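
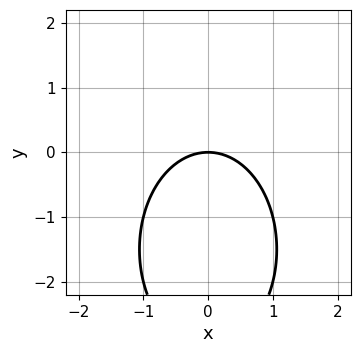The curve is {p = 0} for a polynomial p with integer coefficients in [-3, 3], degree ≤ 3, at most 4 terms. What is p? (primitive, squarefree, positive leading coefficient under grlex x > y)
1. Degree: no degree-1 curve has this shape, so deg p = 2.
2. Symmetries: the x ↦ −x reflection is a symmetry, so x appears only in even powers.
3. Checking where it meets the axes: one x-axis crossing is at x = 0; it crosses the y-axis at the gridline y = 0.
4. Together with the visible shape, these determine p as stated.

2*x^2 + y^2 + 3*y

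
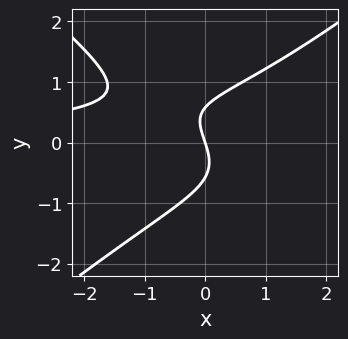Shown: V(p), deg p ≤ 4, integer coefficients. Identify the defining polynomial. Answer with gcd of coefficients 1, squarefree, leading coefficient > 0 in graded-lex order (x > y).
2*x^2*y - 3*y^3 - x*y + 3*x + y

1. deg p = 3. The shape is more complex than any degree-2 curve.
2. Observable constraints: it crosses the y-axis at the gridline y = 0; it crosses the x-axis at the gridline x = 0.
3. These observations pin down the coefficients.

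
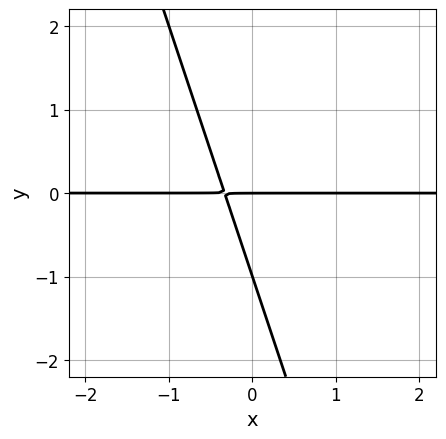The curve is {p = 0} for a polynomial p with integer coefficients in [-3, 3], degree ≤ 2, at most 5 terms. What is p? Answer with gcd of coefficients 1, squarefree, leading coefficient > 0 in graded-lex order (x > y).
The degree is 2 — no degree-1 curve has this shape.
Reading off the gridlines: every point of the x-axis in the box is on the curve; among the integer gridlines, it crosses the y-axis at y ∈ {-1, 0}.
Assembling these constraints gives the stated polynomial.

3*x*y + y^2 + y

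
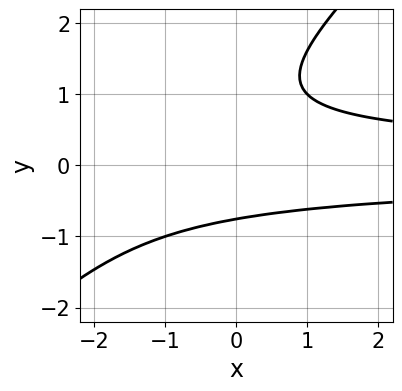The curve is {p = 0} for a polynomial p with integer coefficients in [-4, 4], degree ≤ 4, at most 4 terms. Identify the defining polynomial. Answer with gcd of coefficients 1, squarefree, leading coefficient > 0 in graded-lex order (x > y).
x*y^2 - y^3 + y^2 - 1

1. deg p = 3. No degree-2 curve has this shape.
2. Against the integer gridlines: it misses every integer gridline on the x-axis.
3. Fitting integer coefficients to these (and the overall shape) gives p.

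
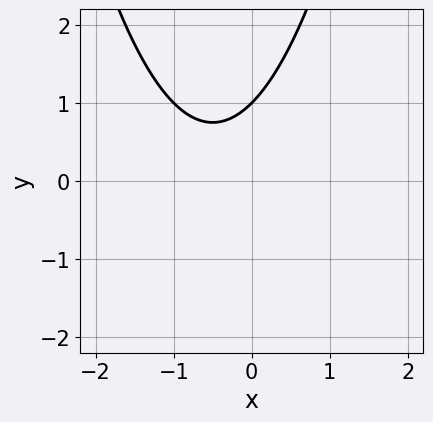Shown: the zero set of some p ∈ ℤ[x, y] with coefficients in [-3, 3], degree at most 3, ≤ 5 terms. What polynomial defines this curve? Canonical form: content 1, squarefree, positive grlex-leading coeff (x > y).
x^2 + x - y + 1

First, the degree is 2 — the shape is more complex than any degree-1 curve.
Then, observable constraints: it meets the y-axis at y = 1 (among the integer gridlines); no x-intercept at any integer in the box.
Finally, together with the visible shape, these determine p as stated.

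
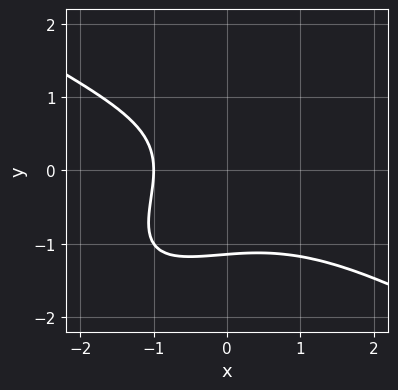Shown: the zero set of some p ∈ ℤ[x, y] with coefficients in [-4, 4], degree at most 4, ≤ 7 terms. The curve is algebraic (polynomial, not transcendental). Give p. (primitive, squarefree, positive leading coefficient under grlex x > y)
First, the degree is 3 — no degree-2 curve has this shape.
Then, against the integer gridlines: it meets the x-axis at x = -1 (among the integer gridlines).
Finally, assembling these constraints gives the stated polynomial.

x^3 - 2*x*y^2 + 2*y^3 + 2*x + 3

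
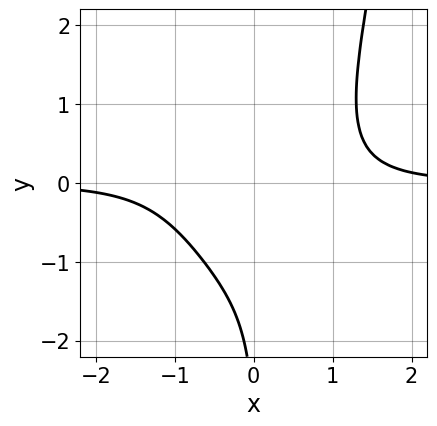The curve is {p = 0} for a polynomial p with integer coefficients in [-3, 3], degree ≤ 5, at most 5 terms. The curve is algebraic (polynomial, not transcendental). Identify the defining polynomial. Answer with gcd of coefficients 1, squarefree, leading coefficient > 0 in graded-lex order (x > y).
First, the degree is 4 — no degree-3 curve has this shape.
Next, against the integer gridlines: the curve avoids every integer y-axis point in the box; the curve avoids every integer x-axis point in the box.
Finally, together with the visible shape, these determine p as stated.

3*x^3*y - 2*x*y^2 - y - 3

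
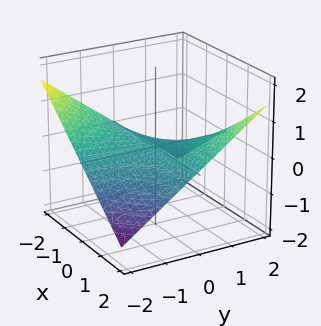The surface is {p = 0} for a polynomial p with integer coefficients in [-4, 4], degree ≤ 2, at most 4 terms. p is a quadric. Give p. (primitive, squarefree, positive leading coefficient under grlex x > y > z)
x*y - 3*z

First, degree: a hyperbolic paraboloid; a quadric, so deg p = 2.
Then, against the integer gridlines: every point of the y-axis in the box is on the surface; one z-axis crossing is at z = 0.
Finally, matching integer coefficients to the picture gives p. Check: (-2, 0, 0) on the x-axis lies on the surface, and p(-2, 0, 0) = 0. ✓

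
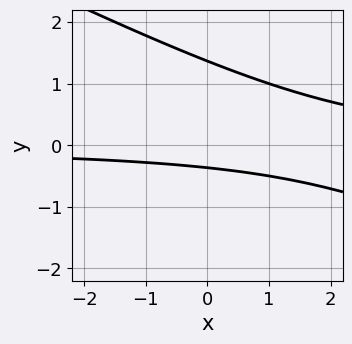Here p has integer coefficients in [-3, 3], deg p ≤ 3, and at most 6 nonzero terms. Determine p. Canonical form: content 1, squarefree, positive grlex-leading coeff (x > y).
First, deg p = 2. The shape is more complex than any degree-1 curve.
Next, against the integer gridlines: it misses every integer gridline on the x-axis.
Finally, these observations pin down the coefficients.

x*y + 2*y^2 - 2*y - 1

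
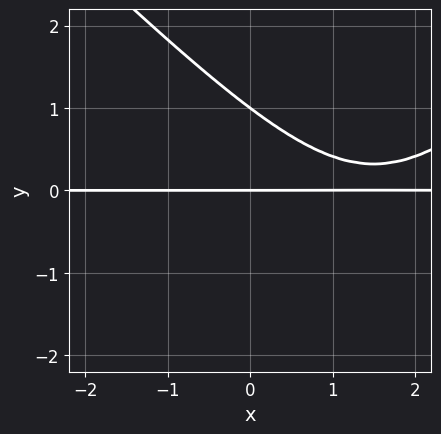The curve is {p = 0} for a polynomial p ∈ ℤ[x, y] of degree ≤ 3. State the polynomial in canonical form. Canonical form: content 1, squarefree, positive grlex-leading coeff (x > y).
1. Degree: the shape is more complex than any degree-2 curve, so deg p = 3.
2. Observable constraints: among the integer gridlines, it crosses the y-axis at y ∈ {0, 1}; every point of the x-axis in the box is on the curve.
3. Fitting integer coefficients to these (and the overall shape) gives p.

x^2*y - y^3 - 3*x*y - 2*y^2 + 3*y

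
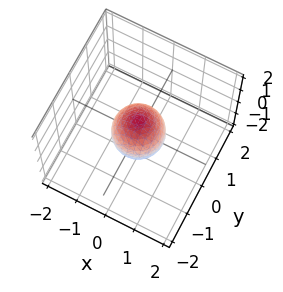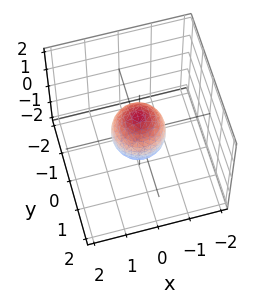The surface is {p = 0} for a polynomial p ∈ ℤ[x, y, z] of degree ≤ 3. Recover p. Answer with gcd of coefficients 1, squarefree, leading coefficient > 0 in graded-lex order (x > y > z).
(a) The degree is 2 — a closed, bounded, convex surface; a quadric.
(b) Symmetries: it's symmetric under z → −z, forcing even powers of z; the surface is invariant under rotation about z: p = q(x² + y², z).
(c) Against the integer gridlines: a circular section at z = 0 has radius between 0 and 1; among the integer gridlines, it crosses the z-axis at z ∈ {-1, 1}.
(d) These observations pin down the coefficients.

3*x^2 + 3*y^2 + 2*z^2 - 2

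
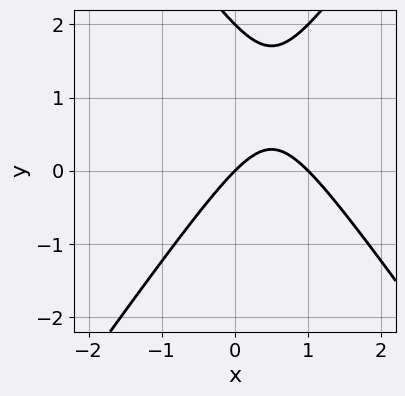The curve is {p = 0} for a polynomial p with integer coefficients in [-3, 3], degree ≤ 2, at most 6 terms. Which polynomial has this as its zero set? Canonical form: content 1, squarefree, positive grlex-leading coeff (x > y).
1. Degree: no degree-1 curve has this shape, so deg p = 2.
2. Against the integer gridlines: the y-axis gridline crossings are at y ∈ {0, 2}; among the integer gridlines, it crosses the x-axis at x ∈ {0, 1}.
3. Solving for integer coefficients yields p as stated.

2*x^2 - y^2 - 2*x + 2*y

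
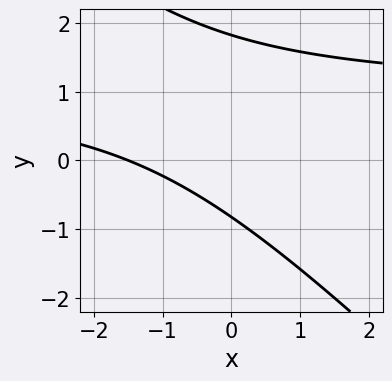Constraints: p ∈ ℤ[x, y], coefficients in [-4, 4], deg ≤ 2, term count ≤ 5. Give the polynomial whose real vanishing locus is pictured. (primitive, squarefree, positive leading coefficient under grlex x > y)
deg p = 2. No degree-1 curve has this shape.
Matching integer coefficients to the picture gives p.

2*x*y + 2*y^2 - 2*x - 2*y - 3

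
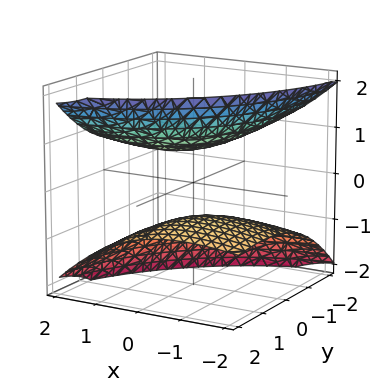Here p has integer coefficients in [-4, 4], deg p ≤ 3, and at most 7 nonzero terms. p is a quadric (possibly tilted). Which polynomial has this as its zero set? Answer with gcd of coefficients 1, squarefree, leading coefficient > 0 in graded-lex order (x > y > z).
x^2 - 3*x*z + y^2 + 3*y*z - 3*z^2 + 2

There are 2 components.
deg p = 2.
Against the integer gridlines: it misses every integer gridline on the x-axis; no y-intercept at any integer in the box.
Together with the visible shape, these determine p as stated.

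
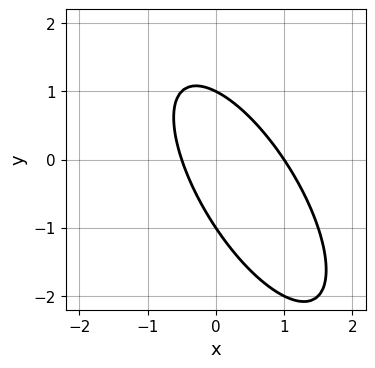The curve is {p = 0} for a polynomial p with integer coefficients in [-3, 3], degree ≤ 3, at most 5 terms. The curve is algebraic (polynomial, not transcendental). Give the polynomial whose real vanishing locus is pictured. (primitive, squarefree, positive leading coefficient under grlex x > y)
2*x^2 + 2*x*y + y^2 - x - 1

(a) deg p = 2. The shape is more complex than any degree-1 curve.
(b) From the axis intercepts and sections: one x-axis crossing is at x = 1; the y-axis gridline crossings are at y ∈ {-1, 1}.
(c) Assembling these constraints gives the stated polynomial.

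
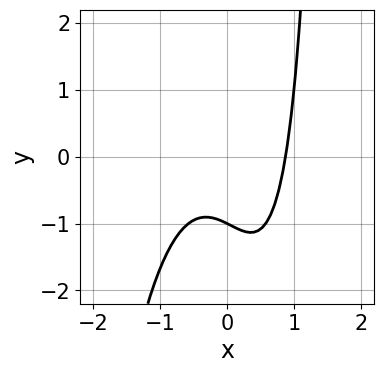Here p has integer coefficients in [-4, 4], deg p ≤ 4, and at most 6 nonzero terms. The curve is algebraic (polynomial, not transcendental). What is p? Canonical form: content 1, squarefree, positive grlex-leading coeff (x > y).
3*x^3 + x*y - 2*y - 2

First, the degree is 3 — the shape is more complex than any degree-2 curve.
Next, from the visible intercepts: one y-axis crossing is at y = -1.
Finally, solving for integer coefficients yields p as stated.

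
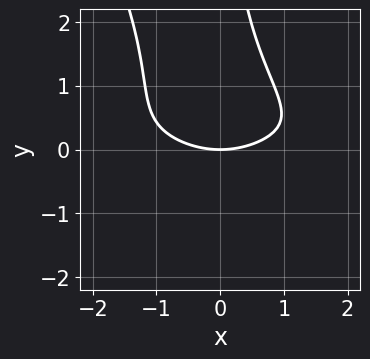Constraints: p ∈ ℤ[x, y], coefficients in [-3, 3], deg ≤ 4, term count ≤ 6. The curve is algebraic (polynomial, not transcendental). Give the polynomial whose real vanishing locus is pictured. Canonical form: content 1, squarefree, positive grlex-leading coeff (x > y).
(a) deg p = 4.
(b) Reading off the gridlines: one x-axis crossing is at x = 0; it crosses the y-axis at the gridline y = 0.
(c) Solving for integer coefficients yields p as stated.

2*x^2*y^2 + x*y^3 + x^2 - 3*y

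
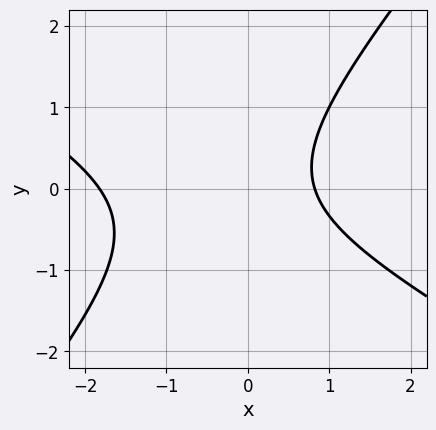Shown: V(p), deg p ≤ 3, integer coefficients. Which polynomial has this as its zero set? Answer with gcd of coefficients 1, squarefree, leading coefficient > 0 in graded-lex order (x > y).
(a) Degree: no degree-1 curve has this shape, so deg p = 2.
(b) Checking where it meets the axes: the curve avoids every integer y-axis point in the box.
(c) Together with the visible shape, these determine p as stated.

2*x^2 + 2*x*y - 3*y^2 + 2*x - 3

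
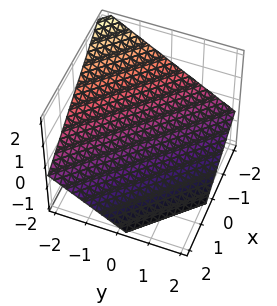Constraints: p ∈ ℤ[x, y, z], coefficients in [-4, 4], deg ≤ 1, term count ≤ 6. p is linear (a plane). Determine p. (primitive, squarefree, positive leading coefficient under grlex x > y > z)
2*x + 2*y + 3*z + 2

The degree is 1 — every cross-section is a straight line — this is a plane.
From the axis intercepts and sections: it meets the y-axis at y = -1 (among the integer gridlines); it crosses the x-axis at the gridline x = -1.
Assembling these constraints gives the stated polynomial.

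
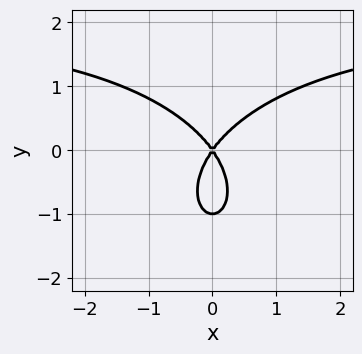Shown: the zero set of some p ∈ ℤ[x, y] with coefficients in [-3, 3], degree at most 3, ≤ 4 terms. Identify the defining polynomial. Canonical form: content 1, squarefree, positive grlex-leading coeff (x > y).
The degree is 3 — no degree-2 curve has this shape.
Symmetries: the x ↦ −x reflection is a symmetry, so x appears only in even powers.
Checking where it meets the axes: one x-axis crossing is at x = 0; among the integer gridlines, it crosses the y-axis at y ∈ {-1, 0}.
Matching integer coefficients to the picture gives p.

x^2*y + y^3 - 2*x^2 + y^2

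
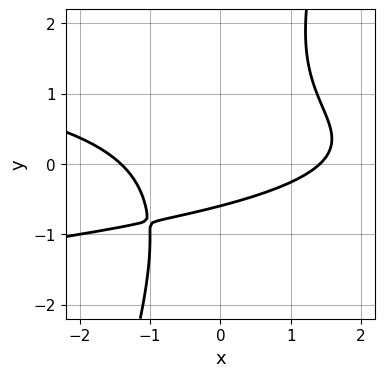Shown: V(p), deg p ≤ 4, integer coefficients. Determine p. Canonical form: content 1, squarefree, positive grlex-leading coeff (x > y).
3*x*y^2 - y^3 + x^2 - 3*y - 2

(a) The degree is 3 — a generic line meets the curve in up to 3 points.
(b) Putting this together gives p.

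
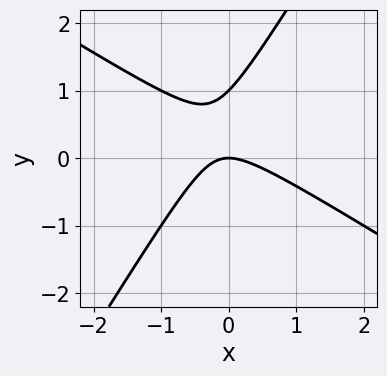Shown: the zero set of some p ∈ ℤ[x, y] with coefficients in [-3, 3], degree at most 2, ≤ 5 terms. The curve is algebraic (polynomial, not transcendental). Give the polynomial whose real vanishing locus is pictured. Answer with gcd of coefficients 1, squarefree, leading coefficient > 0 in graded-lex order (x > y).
1. deg p = 2. A generic line meets the curve in up to 2 points.
2. Observable constraints: the y-axis gridline crossings are at y ∈ {0, 1}; it crosses the x-axis at the gridline x = 0.
3. Solving for integer coefficients yields p as stated.

x^2 + x*y - y^2 + y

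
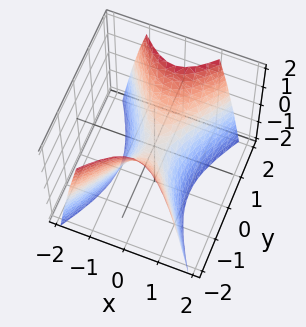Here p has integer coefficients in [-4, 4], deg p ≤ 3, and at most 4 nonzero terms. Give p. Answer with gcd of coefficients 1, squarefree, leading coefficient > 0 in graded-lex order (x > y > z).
(a) The degree is 2 — a hyperbolic paraboloid; a quadric.
(b) Symmetries: mirror symmetry x ↦ −x ⇒ only even powers of x; it's symmetric under y → −y, forcing even powers of y.
(c) Against the integer gridlines: it meets the z-axis at z = 0 (among the integer gridlines); one y-axis crossing is at y = 0; it crosses the x-axis at the gridline x = 0.
(d) Matching integer coefficients to the picture gives p.

2*x^2 - y^2 + z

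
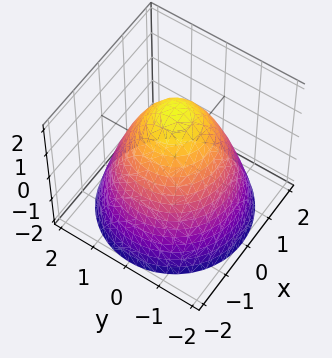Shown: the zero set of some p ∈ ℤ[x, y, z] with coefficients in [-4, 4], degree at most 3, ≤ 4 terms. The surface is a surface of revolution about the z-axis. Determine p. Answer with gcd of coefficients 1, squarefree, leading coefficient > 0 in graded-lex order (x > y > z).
x^2 + y^2 + z - 2

(a) The degree is 2 — a generic line meets the surface in up to 2 points.
(b) By symmetry, the z-axis is an axis of rotation, so x and y enter only as x² + y².
(c) Checking where it meets the axes: a circular section at z = 1 has radius exactly 1; it crosses the z-axis at the gridline z = 2.
(d) Solving for integer coefficients yields p as stated.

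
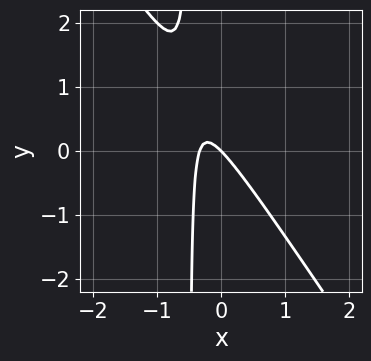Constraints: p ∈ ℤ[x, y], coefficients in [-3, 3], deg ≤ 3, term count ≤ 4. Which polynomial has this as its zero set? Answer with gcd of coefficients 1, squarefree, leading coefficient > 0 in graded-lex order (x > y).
3*x^2 + 2*x*y + x + y

First, the degree is 2 — a generic line meets the curve in up to 2 points.
Next, from the axis intercepts and sections: it crosses the x-axis at the gridline x = 0; it crosses the y-axis at the gridline y = 0.
Finally, fitting integer coefficients to these (and the overall shape) gives p.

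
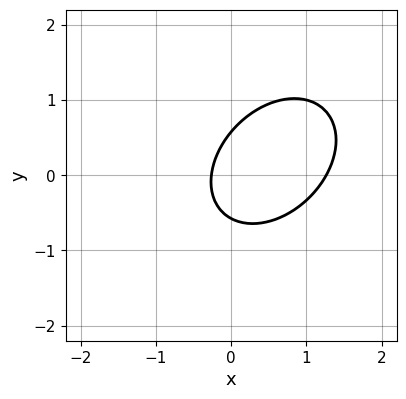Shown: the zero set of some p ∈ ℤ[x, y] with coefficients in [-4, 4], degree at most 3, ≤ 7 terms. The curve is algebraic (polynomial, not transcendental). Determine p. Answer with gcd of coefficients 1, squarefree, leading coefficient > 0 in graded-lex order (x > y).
First, the degree is 2 — the shape is more complex than any degree-1 curve.
Finally, the integer polynomial consistent with all of this is the stated p.

3*x^2 - 2*x*y + 3*y^2 - 3*x - 1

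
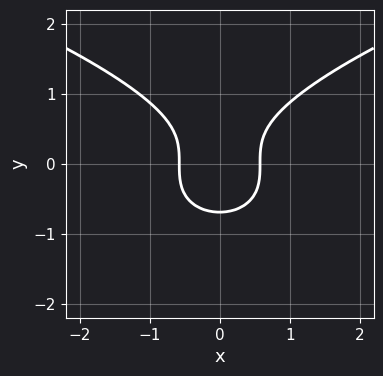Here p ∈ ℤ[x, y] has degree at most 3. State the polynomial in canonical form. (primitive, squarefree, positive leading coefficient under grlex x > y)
3*y^3 - 3*x^2 + 1

First, degree: a generic line meets the curve in up to 3 points, so deg p = 3.
Next, symmetries: mirror symmetry x ↦ −x ⇒ only even powers of x.
Finally, assembling these constraints gives the stated polynomial.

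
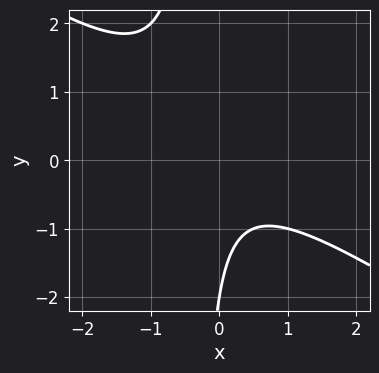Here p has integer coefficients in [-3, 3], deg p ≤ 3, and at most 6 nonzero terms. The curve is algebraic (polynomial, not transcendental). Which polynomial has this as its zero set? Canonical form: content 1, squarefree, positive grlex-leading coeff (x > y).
First, degree: the shape is more complex than any degree-1 curve, so deg p = 2.
Then, observable constraints: it meets the y-axis at y = -2 (among the integer gridlines); no x-intercept at any integer in the box.
Finally, together with the visible shape, these determine p as stated.

2*x^2 + 3*x*y + y + 2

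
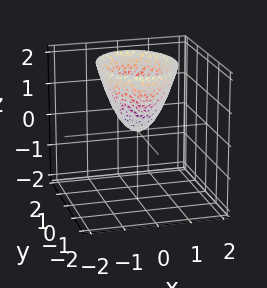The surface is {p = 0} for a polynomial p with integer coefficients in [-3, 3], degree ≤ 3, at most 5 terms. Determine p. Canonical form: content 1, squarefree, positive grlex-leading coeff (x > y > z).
3*x^2 + 2*y^2 - 2*z

deg p = 2.
Symmetries: mirror symmetry y ↦ −y ⇒ only even powers of y; mirror symmetry x ↦ −x ⇒ only even powers of x.
From the axis intercepts and sections: one x-axis crossing is at x = 0; it meets the z-axis at z = 0 (among the integer gridlines); it crosses the y-axis at the gridline y = 0.
Fitting integer coefficients to these (and the overall shape) gives p.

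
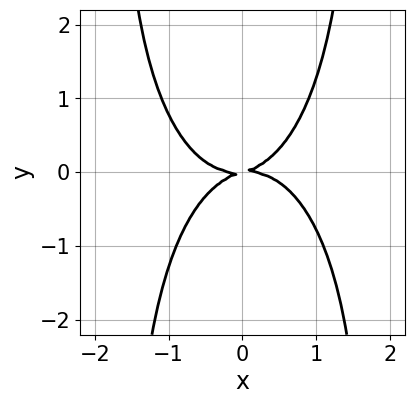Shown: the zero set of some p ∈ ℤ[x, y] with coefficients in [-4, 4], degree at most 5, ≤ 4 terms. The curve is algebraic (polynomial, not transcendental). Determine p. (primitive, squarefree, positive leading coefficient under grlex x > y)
2*x^4 + x^2*y^2 + x*y - 3*y^2

First, degree: a generic line meets the curve in up to 4 points, so deg p = 4.
Then, observable constraints: it meets the y-axis at y = 0 (among the integer gridlines); it meets the x-axis at x = 0 (among the integer gridlines).
Finally, these observations pin down the coefficients.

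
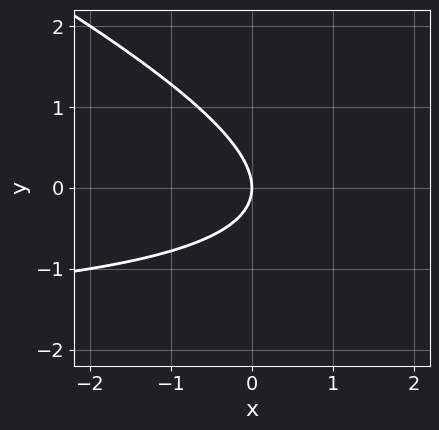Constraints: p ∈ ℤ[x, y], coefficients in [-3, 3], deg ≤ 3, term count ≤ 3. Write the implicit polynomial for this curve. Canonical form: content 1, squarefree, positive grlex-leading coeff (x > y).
x*y + 2*y^2 + 2*x

1. deg p = 2. A generic line meets the curve in up to 2 points.
2. From the axis intercepts and sections: one x-axis crossing is at x = 0; it meets the y-axis at y = 0 (among the integer gridlines).
3. Putting this together gives p.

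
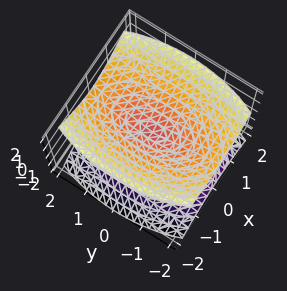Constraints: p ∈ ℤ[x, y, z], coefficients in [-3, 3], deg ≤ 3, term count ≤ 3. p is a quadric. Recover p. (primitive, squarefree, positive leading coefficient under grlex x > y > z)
(a) There are 2 components. Treating them together as one polynomial.
(b) The degree is 2 — two nappes meeting at a single point; a quadric.
(c) Symmetries: the y ↦ −y reflection is a symmetry, so y appears only in even powers; mirror symmetry x ↦ −x ⇒ only even powers of x; mirror symmetry z ↦ −z ⇒ only even powers of z.
(d) Observable constraints: it meets the x-axis at x = 0 (among the integer gridlines); it meets the y-axis at y = 0 (among the integer gridlines); one z-axis crossing is at z = 0.
(e) Putting this together gives p.

3*x^2 + y^2 - 3*z^2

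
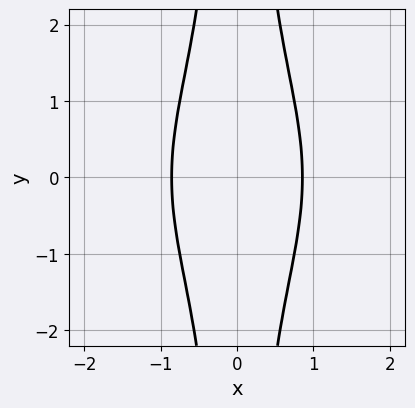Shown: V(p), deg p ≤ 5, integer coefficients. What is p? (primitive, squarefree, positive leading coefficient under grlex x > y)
x^4 + x^2*y^2 + 2*x^2 - 2

Degree: no degree-3 curve has this shape, so deg p = 4.
Symmetries: the x ↦ −x reflection is a symmetry, so x appears only in even powers; mirror symmetry y ↦ −y ⇒ only even powers of y.
From the axis intercepts and sections: it misses every integer gridline on the y-axis.
Fitting integer coefficients to these (and the overall shape) gives p.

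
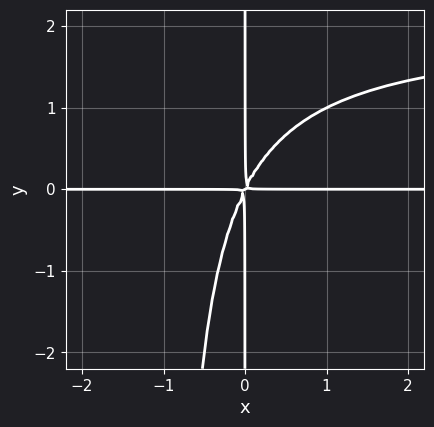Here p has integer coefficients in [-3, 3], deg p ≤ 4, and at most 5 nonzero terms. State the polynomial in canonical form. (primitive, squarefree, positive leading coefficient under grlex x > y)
x^2*y^2 - 2*x^2*y + x*y^2

The degree is 4 — no degree-3 curve has this shape.
Against the integer gridlines: every point of the x-axis in the box is on the curve; the visible y-axis segment lies entirely on the curve.
These observations pin down the coefficients.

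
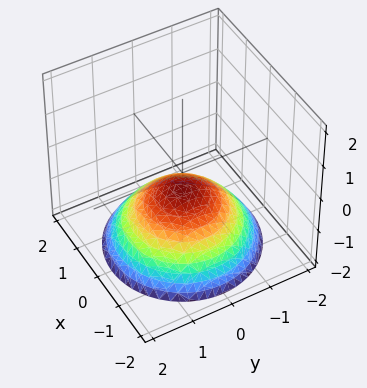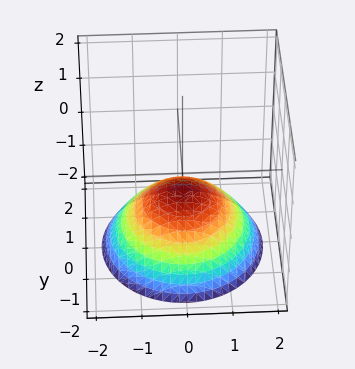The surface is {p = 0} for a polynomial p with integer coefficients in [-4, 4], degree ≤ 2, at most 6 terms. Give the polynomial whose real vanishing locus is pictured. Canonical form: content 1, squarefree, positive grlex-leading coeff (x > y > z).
First, degree: the shape is more complex than any degree-1 surface, so deg p = 2.
Next, symmetries: rotational symmetry about the z-axis ⇒ p depends on x, y only through x² + y².
Next, observable constraints: a circular section at z = -1 has radius exactly 1; the surface avoids every integer y-axis point in the box.
Finally, the integer polynomial consistent with all of this is the stated p.

x^2 + y^2 + 2*z + 1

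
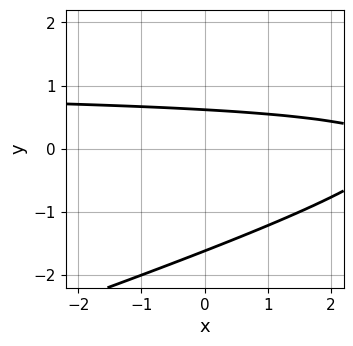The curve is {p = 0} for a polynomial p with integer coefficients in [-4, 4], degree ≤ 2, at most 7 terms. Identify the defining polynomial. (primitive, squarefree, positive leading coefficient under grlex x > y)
x*y - 3*y^2 - x - 3*y + 3

(a) deg p = 2. No degree-1 curve has this shape.
(b) From the visible intercepts: no x-intercept at any integer in the box.
(c) These observations pin down the coefficients.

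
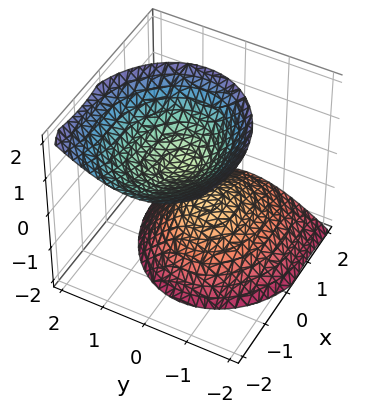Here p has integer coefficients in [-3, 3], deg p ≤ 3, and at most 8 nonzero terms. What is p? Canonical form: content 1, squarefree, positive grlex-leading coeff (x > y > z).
(a) The picture has 2 separate pieces.
(b) deg p = 2.
(c) From the axis intercepts and sections: it misses every integer gridline on the y-axis; it misses every integer gridline on the x-axis.
(d) Assembling these constraints gives the stated polynomial.

2*x^2 + 2*x*z + 3*y^2 - y*z - 2*z^2 + 1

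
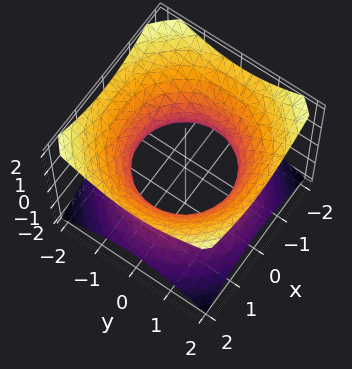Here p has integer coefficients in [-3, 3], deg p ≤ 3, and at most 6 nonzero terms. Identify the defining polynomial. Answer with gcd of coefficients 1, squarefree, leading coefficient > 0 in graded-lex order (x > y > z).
Degree: a generic line meets the surface in up to 2 points, so deg p = 2.
Symmetries: the z-axis is an axis of rotation, so x and y enter only as x² + y².
Checking where it meets the axes: a circular section at z = 1 has radius between 1 and 2; the surface avoids every integer z-axis point in the box.
The integer polynomial consistent with all of this is the stated p.

2*x^2 + 2*y^2 - 3*z^2 - 3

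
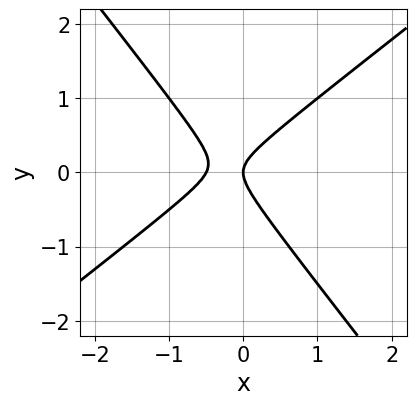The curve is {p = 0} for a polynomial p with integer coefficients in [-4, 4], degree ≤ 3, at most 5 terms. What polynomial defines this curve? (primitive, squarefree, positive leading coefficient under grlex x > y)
2*x^2 - x*y - 2*y^2 + x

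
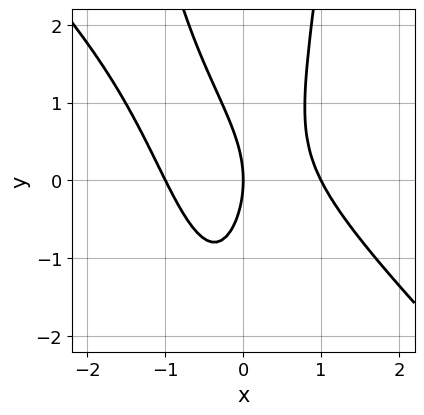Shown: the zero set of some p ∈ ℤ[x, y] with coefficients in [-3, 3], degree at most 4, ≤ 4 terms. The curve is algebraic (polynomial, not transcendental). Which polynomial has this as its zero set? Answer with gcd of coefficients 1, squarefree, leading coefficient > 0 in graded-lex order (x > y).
3*x^3 + 3*x^2*y - y^2 - 3*x

First, deg p = 3.
Next, against the integer gridlines: the x-axis gridline crossings are at x ∈ {-1, 0, 1}; it meets the y-axis at y = 0 (among the integer gridlines).
Finally, fitting integer coefficients to these (and the overall shape) gives p.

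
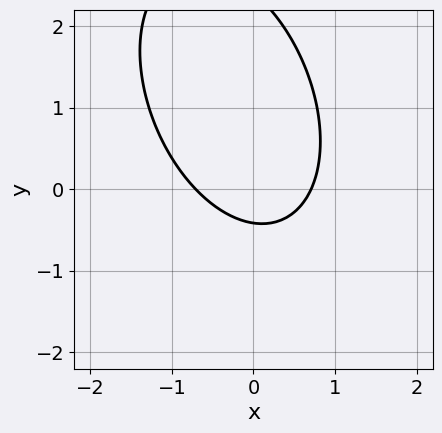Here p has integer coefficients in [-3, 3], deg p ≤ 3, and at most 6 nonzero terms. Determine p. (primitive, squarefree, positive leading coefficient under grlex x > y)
(a) deg p = 2. A generic line meets the curve in up to 2 points.
(b) Solving for integer coefficients yields p as stated.

2*x^2 + x*y + y^2 - 2*y - 1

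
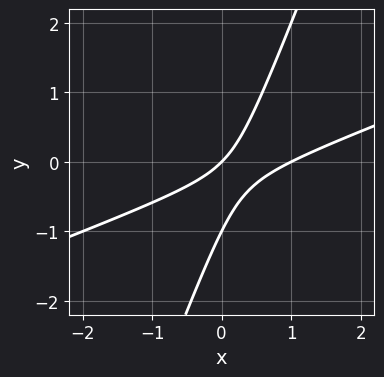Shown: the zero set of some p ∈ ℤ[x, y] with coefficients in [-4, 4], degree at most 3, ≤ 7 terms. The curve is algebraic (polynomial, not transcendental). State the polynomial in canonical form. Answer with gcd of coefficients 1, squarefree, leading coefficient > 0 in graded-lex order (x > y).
x^2 - 3*x*y + y^2 - x + y

The degree is 2 — the shape is more complex than any degree-1 curve.
From the axis intercepts and sections: the y-axis gridline crossings are at y ∈ {-1, 0}; the x-axis gridline crossings are at x ∈ {0, 1}.
Solving for integer coefficients yields p as stated.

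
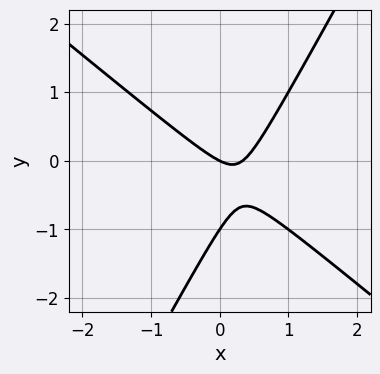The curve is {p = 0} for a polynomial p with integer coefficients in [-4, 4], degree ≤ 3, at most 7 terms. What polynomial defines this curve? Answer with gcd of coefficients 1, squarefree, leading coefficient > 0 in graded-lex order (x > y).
First, the degree is 2 — a generic line meets the curve in up to 2 points.
Next, from the axis intercepts and sections: among the integer gridlines, it crosses the y-axis at y ∈ {-1, 0}; it meets the x-axis at x = 0 (among the integer gridlines).
Finally, assembling these constraints gives the stated polynomial.

3*x^2 + 2*x*y - 2*y^2 - x - 2*y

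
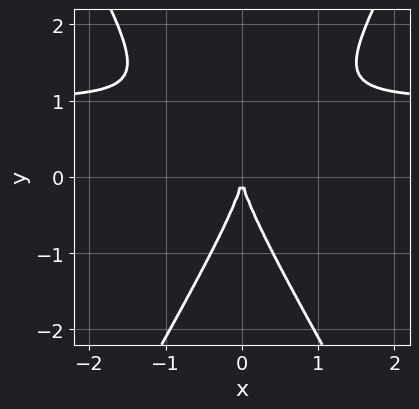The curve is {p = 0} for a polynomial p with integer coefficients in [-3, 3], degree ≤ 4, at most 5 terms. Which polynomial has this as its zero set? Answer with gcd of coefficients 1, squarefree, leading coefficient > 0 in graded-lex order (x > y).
3*x^2*y - y^3 - 3*x^2

First, the degree is 3 — a generic line meets the curve in up to 3 points.
Then, symmetries: mirror symmetry x ↦ −x ⇒ only even powers of x.
Next, against the integer gridlines: one y-axis crossing is at y = 0; it crosses the x-axis at the gridline x = 0.
Finally, the integer polynomial consistent with all of this is the stated p.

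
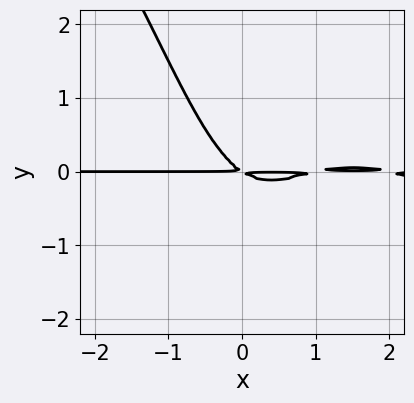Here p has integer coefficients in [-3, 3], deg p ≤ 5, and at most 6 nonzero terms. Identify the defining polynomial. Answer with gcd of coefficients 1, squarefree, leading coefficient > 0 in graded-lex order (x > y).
x^3*y + x^2*y^2 - 3*x^2*y + 2*x*y + 3*y^2

1. deg p = 4. No degree-3 curve has this shape.
2. Observable constraints: the visible x-axis segment lies entirely on the curve.
3. Fitting integer coefficients to these (and the overall shape) gives p.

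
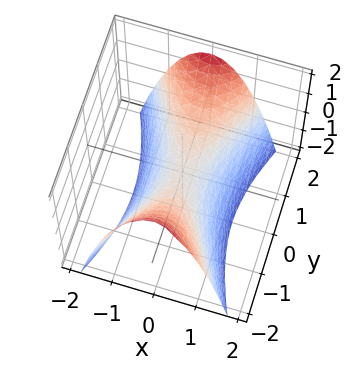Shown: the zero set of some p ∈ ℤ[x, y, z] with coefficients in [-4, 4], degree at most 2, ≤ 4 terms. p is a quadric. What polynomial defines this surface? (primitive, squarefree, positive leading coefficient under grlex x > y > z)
First, the degree is 2 — a saddle surface; a quadric.
Then, symmetries: the y ↦ −y reflection is a symmetry, so y appears only in even powers; it's symmetric under x → −x, forcing even powers of x.
Next, checking where it meets the axes: one x-axis crossing is at x = 0; one z-axis crossing is at z = 0; it crosses the y-axis at the gridline y = 0.
Finally, these observations pin down the coefficients.

3*x^2 - y^2 + 2*z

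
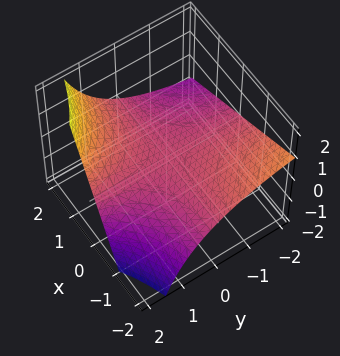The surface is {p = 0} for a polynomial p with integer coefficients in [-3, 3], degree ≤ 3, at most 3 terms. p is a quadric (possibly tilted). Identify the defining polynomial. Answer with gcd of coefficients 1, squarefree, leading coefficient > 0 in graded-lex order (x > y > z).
(a) The degree is 2 — a generic line meets the surface in up to 2 points.
(b) Against the integer gridlines: the visible y-axis segment lies entirely on the surface; one z-axis crossing is at z = 0.
(c) Together with the visible shape, these determine p as stated.

x*y + y*z - 3*z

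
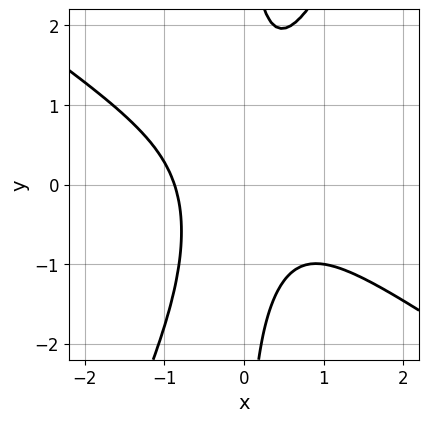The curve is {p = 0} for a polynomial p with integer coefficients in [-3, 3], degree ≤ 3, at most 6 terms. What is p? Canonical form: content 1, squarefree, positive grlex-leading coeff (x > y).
(a) Degree: the shape is more complex than any degree-2 curve, so deg p = 3.
(b) Against the integer gridlines: it misses every integer gridline on the y-axis.
(c) Assembling these constraints gives the stated polynomial.

3*x^3 + 3*x^2*y - 2*x*y^2 + 2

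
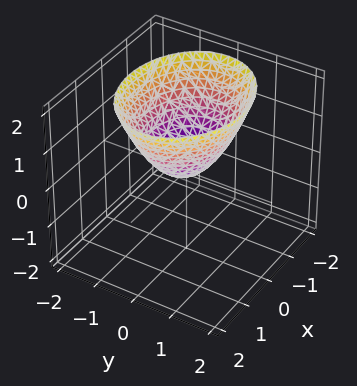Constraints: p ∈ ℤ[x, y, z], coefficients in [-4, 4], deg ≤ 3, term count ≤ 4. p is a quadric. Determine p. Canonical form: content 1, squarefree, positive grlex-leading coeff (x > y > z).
First, deg p = 2. A single bowl opening along one axis; a quadric.
Then, symmetries: it's symmetric under x → −x, forcing even powers of x; mirror symmetry y ↦ −y ⇒ only even powers of y.
Next, from the visible intercepts: it meets the x-axis at x = 0 (among the integer gridlines); one z-axis crossing is at z = 0; it crosses the y-axis at the gridline y = 0.
Finally, together with the visible shape, these determine p as stated.

2*x^2 + 3*y^2 - 3*z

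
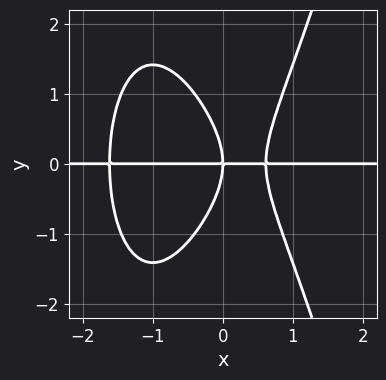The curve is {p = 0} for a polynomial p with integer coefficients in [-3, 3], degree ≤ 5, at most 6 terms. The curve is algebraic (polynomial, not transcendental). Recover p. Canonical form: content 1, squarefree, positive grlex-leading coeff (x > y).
2*x^3*y + 2*x^2*y - y^3 - 2*x*y

The degree is 4 — a generic line meets the curve in up to 4 points.
Reading off the gridlines: every point of the x-axis in the box is on the curve; one y-axis crossing is at y = 0.
The integer polynomial consistent with all of this is the stated p.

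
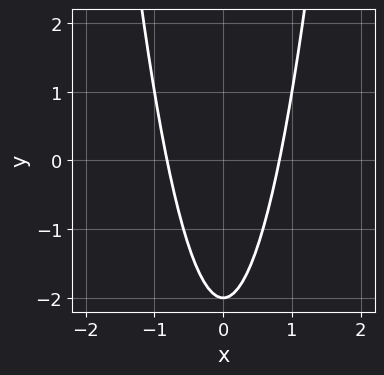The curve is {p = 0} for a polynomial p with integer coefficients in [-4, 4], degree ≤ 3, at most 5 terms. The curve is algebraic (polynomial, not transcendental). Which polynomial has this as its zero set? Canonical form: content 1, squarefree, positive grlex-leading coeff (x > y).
3*x^2 - y - 2

1. deg p = 2. The shape is more complex than any degree-1 curve.
2. Symmetries: mirror symmetry x ↦ −x ⇒ only even powers of x.
3. Against the integer gridlines: it crosses the y-axis at the gridline y = -2.
4. These observations pin down the coefficients.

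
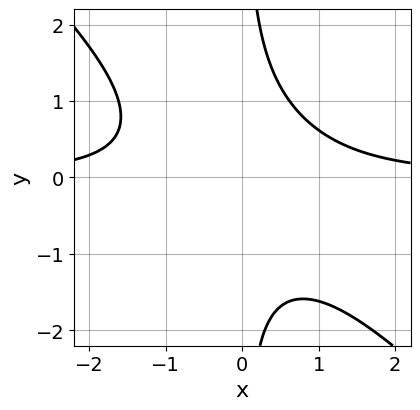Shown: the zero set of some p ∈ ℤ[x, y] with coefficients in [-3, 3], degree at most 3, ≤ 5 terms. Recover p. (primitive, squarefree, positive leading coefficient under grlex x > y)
x^2*y + x*y^2 - 1

The degree is 3 — the shape is more complex than any degree-2 curve.
Reading off the gridlines: no y-intercept at any integer in the box; it misses every integer gridline on the x-axis.
These observations pin down the coefficients.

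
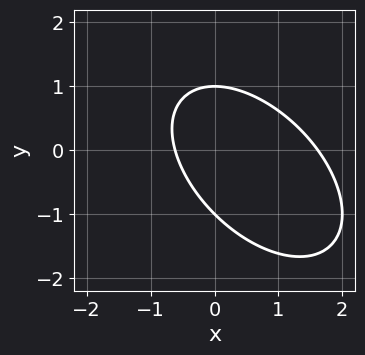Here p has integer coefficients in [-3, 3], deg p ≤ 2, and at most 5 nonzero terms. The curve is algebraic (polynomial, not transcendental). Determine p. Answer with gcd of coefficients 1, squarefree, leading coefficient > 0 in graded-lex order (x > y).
First, the degree is 2 — no degree-1 curve has this shape.
Next, reading off the gridlines: the y-axis gridline crossings are at y ∈ {-1, 1}.
Finally, these observations pin down the coefficients.

x^2 + x*y + y^2 - x - 1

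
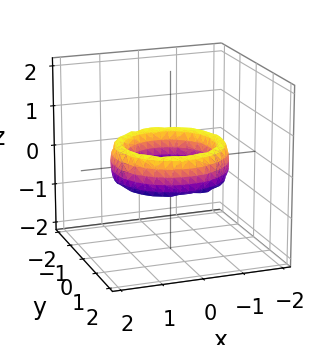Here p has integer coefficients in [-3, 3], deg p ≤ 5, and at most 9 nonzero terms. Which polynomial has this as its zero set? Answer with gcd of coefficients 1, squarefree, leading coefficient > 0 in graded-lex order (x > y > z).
x^4 + 2*x^2*y^2 + y^4 - 3*x^2 - 3*y^2 + z^2 + 2

First, degree: no degree-3 surface has this shape, so deg p = 4.
Next, symmetry: the z-axis is an axis of rotation, so x and y enter only as x² + y².
Next, observable constraints: a circular section at z = 0 has radius exactly 1; the surface avoids every integer z-axis point in the box; the y-axis gridline crossings are at y ∈ {-1, 1}.
Finally, fitting integer coefficients to these (and the overall shape) gives p. Check: (-1, 0, 0) on the x-axis lies on the surface, and p(-1, 0, 0) = 0. ✓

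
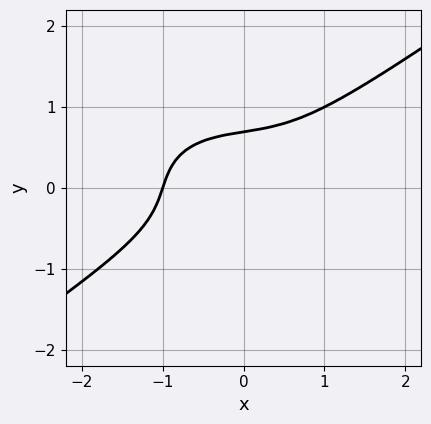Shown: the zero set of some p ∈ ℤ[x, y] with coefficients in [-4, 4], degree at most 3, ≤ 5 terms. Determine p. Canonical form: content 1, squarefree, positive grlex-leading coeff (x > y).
x^3 - 3*y^3 + x*y + 1

deg p = 3. No degree-2 curve has this shape.
From the axis intercepts and sections: it crosses the x-axis at the gridline x = -1.
The integer polynomial consistent with all of this is the stated p.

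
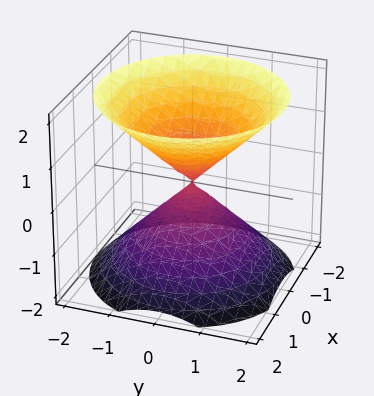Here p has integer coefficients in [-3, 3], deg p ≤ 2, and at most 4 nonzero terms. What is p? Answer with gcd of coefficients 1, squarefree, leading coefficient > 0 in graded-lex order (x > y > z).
x^2 + y^2 - z^2

First, I count 2 distinct pieces. Treating them together as one polynomial.
Next, the degree is 2 — a double cone through the origin; a quadric.
Next, symmetries: the surface is invariant under rotation about z: p = q(x² + y², z); the z ↦ −z reflection is a symmetry, so z appears only in even powers.
Next, reading off the gridlines: a circular section at z = -1 has radius exactly 1; it crosses the y-axis at the gridline y = 0; it meets the x-axis at x = 0 (among the integer gridlines).
Finally, the integer polynomial consistent with all of this is the stated p.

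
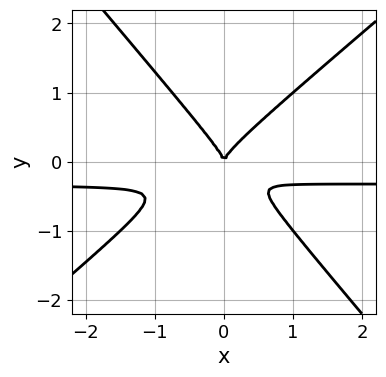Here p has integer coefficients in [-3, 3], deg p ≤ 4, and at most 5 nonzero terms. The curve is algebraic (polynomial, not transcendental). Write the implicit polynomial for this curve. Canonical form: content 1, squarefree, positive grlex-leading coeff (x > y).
3*x^2*y - x*y^2 - 3*y^3 + x^2

First, deg p = 3. A generic line meets the curve in up to 3 points.
Then, from the visible intercepts: it meets the x-axis at x = 0 (among the integer gridlines); it meets the y-axis at y = 0 (among the integer gridlines).
Finally, assembling these constraints gives the stated polynomial.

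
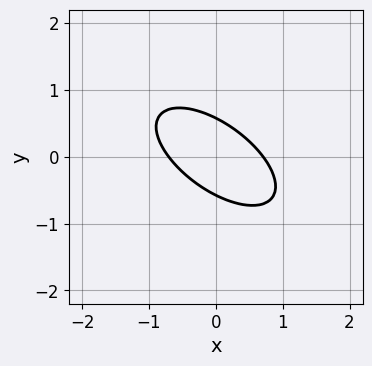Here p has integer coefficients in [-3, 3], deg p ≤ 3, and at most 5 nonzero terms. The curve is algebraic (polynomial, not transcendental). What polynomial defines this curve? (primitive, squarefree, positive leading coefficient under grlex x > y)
First, deg p = 2. The shape is more complex than any degree-1 curve.
Finally, putting this together gives p.

2*x^2 + 3*x*y + 3*y^2 - 1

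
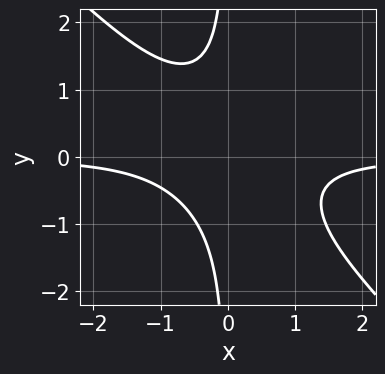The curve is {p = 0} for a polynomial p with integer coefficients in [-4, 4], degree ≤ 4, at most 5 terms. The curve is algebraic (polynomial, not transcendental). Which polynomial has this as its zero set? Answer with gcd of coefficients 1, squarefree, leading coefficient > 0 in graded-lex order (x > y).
3*x^2*y + 3*x*y^2 + 2

(a) deg p = 3.
(b) From the visible intercepts: no y-intercept at any integer in the box; no x-intercept at any integer in the box.
(c) Matching integer coefficients to the picture gives p.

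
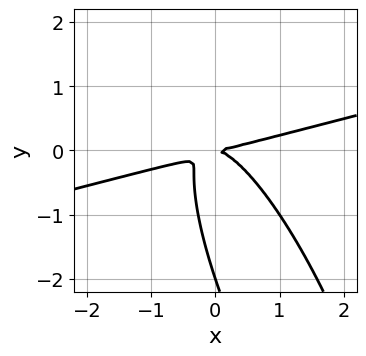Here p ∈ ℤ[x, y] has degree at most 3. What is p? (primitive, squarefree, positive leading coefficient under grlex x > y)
x^3 - 3*x^2*y - 3*x*y^2 - y^3 - 2*y^2

Degree: a generic line meets the curve in up to 3 points, so deg p = 3.
From the axis intercepts and sections: among the integer gridlines, it crosses the y-axis at y ∈ {-2, 0}; it meets the x-axis at x = 0 (among the integer gridlines).
Together with the visible shape, these determine p as stated.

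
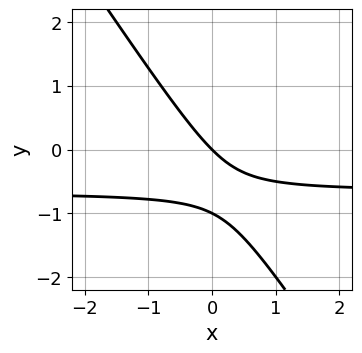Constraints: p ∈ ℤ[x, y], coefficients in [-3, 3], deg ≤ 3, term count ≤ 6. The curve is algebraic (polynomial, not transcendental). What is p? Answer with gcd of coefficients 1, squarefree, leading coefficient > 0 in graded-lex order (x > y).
3*x*y + 2*y^2 + 2*x + 2*y

deg p = 2.
Observable constraints: it crosses the x-axis at the gridline x = 0; among the integer gridlines, it crosses the y-axis at y ∈ {-1, 0}.
These observations pin down the coefficients.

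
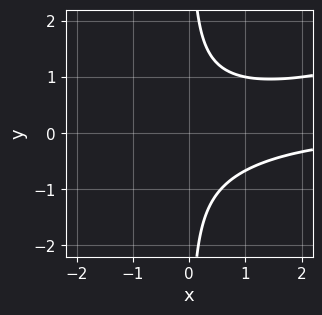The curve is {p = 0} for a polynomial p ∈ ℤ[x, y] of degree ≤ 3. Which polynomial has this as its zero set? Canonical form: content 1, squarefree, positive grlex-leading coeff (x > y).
x^2*y - 3*x*y^2 + 2

(a) Degree: no degree-2 curve has this shape, so deg p = 3.
(b) Observable constraints: it misses every integer gridline on the y-axis; no x-intercept at any integer in the box.
(c) These observations pin down the coefficients.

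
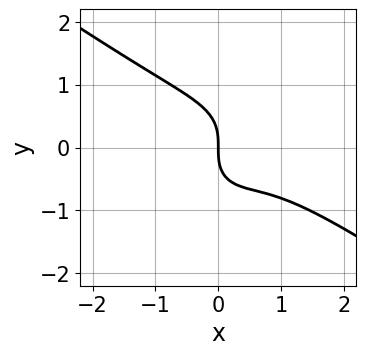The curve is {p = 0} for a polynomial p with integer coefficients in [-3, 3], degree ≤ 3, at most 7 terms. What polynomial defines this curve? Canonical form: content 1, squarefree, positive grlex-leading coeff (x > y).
deg p = 3. No degree-2 curve has this shape.
Checking where it meets the axes: it meets the x-axis at x = 0 (among the integer gridlines); it meets the y-axis at y = 0 (among the integer gridlines).
These observations pin down the coefficients.

3*x^3 + 3*x^2*y + 3*y^3 - 2*x^2 + 3*x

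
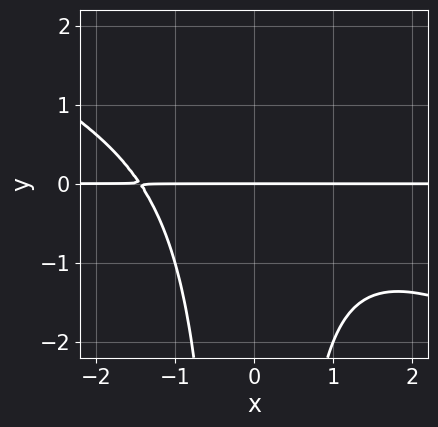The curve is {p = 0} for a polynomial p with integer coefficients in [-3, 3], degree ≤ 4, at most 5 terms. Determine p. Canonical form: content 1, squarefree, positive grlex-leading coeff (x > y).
The degree is 4 — the shape is more complex than any degree-3 curve.
Reading off the gridlines: the visible x-axis segment lies entirely on the curve; it meets the y-axis at y = 0 (among the integer gridlines).
Fitting integer coefficients to these (and the overall shape) gives p.

x^3*y + 2*x^2*y^2 + 3*y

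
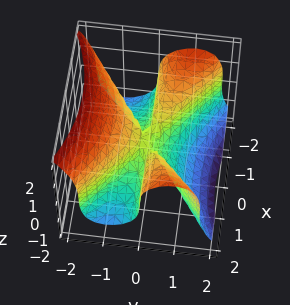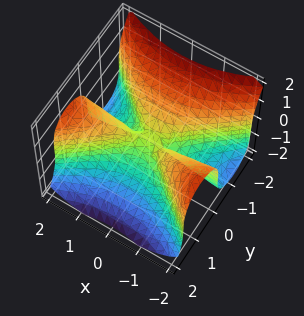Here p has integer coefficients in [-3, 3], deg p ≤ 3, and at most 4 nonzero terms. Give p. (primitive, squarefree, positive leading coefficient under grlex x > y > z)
First, degree: the shape is more complex than any degree-2 surface, so deg p = 3.
Next, reading off the gridlines: the visible x-axis segment lies entirely on the surface; one z-axis crossing is at z = 0; one y-axis crossing is at y = 0.
Finally, putting this together gives p.

2*x^2*y - 3*y^3 - 2*z^3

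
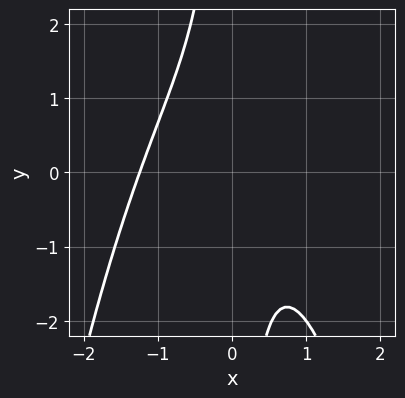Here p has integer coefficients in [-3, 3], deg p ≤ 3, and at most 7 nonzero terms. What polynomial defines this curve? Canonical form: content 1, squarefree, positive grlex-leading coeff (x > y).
3*x^3 + x^2 + 3*x*y - x + 3

(a) Degree: no degree-2 curve has this shape, so deg p = 3.
(b) From the axis intercepts and sections: the curve avoids every integer y-axis point in the box.
(c) Putting this together gives p.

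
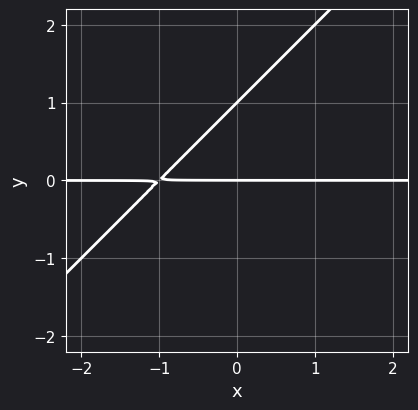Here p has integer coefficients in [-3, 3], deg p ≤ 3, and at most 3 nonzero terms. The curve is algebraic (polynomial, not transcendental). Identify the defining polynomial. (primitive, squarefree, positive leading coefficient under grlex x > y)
x*y - y^2 + y

1. Degree: no degree-1 curve has this shape, so deg p = 2.
2. Checking where it meets the axes: among the integer gridlines, it crosses the y-axis at y ∈ {0, 1}; every point of the x-axis in the box is on the curve.
3. The integer polynomial consistent with all of this is the stated p.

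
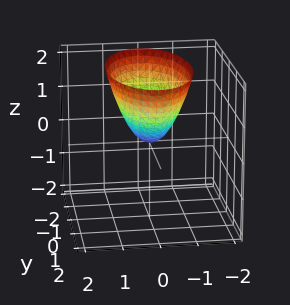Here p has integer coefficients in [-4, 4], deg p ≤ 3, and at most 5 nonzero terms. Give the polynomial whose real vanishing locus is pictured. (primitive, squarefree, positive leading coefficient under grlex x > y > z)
(a) deg p = 2.
(b) Symmetries: mirror symmetry x ↦ −x ⇒ only even powers of x; mirror symmetry y ↦ −y ⇒ only even powers of y.
(c) Observable constraints: one z-axis crossing is at z = 0; it crosses the x-axis at the gridline x = 0.
(d) Matching integer coefficients to the picture gives p.

3*x^2 + y^2 - 2*z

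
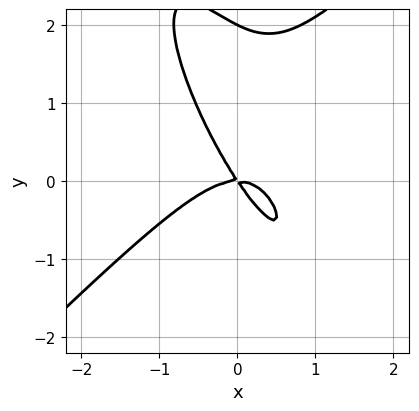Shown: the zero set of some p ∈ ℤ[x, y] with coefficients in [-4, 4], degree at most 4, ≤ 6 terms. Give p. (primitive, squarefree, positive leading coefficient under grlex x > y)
3*x^3 - 2*x*y^2 - y^3 + 3*x*y + 2*y^2

Degree: a generic line meets the curve in up to 3 points, so deg p = 3.
Checking where it meets the axes: the y-axis gridline crossings are at y ∈ {0, 2}; it crosses the x-axis at the gridline x = 0.
Matching integer coefficients to the picture gives p.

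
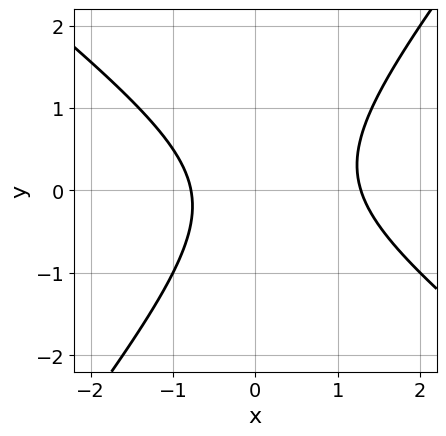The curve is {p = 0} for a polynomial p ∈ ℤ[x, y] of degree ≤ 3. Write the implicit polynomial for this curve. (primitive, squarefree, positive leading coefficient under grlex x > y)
(a) deg p = 2.
(b) Against the integer gridlines: the curve avoids every integer y-axis point in the box.
(c) These observations pin down the coefficients.

2*x^2 + x*y - 2*y^2 - x - 2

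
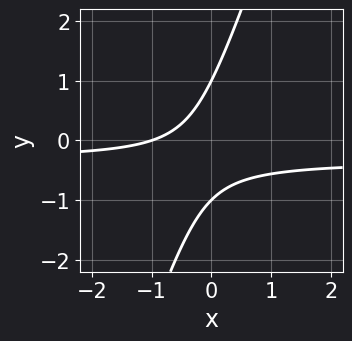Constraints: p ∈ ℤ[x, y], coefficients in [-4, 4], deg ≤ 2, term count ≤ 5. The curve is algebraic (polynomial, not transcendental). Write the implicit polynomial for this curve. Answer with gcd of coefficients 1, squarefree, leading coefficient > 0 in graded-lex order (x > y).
3*x*y - y^2 + x + 1

deg p = 2. No degree-1 curve has this shape.
From the visible intercepts: it crosses the x-axis at the gridline x = -1; among the integer gridlines, it crosses the y-axis at y ∈ {-1, 1}.
Solving for integer coefficients yields p as stated.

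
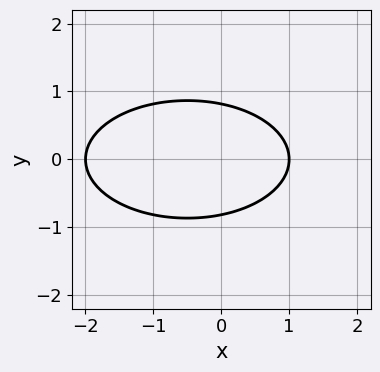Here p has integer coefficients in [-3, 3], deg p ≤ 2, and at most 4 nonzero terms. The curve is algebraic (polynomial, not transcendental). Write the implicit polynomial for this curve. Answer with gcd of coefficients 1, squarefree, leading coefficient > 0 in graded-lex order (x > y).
x^2 + 3*y^2 + x - 2

First, the degree is 2 — the shape is more complex than any degree-1 curve.
Then, symmetries: mirror symmetry y ↦ −y ⇒ only even powers of y.
Next, reading off the gridlines: among the integer gridlines, it crosses the x-axis at x ∈ {-2, 1}.
Finally, together with the visible shape, these determine p as stated.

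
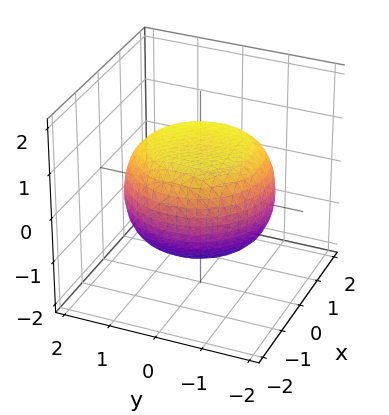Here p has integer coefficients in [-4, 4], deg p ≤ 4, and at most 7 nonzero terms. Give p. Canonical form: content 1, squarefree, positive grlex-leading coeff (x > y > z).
deg p = 4. The shape is more complex than any degree-3 surface.
Symmetries: the z-axis is an axis of rotation, so x and y enter only as x² + y².
Checking where it meets the axes: among the integer gridlines, it crosses the z-axis at z ∈ {-1, 1}; a circular section at z = -1 has radius exactly 1.
Assembling these constraints gives the stated polynomial.

x^4 + 2*x^2*y^2 + y^4 - x^2 - y^2 + 3*z^2 - 3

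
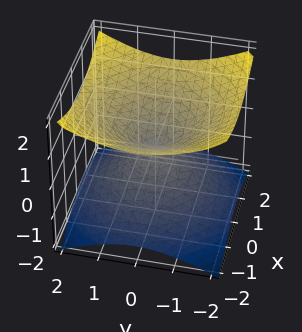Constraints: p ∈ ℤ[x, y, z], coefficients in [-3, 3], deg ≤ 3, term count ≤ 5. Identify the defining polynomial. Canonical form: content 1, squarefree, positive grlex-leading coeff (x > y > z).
1. The degree is 2 — two nappes meeting at a single point; a quadric.
2. Symmetries: every cross-section ⟂ z is a circle, so x, y appear only via x² + y²; mirror symmetry z ↦ −z ⇒ only even powers of z.
3. Against the integer gridlines: a circular section at z = 1 has radius between 1 and 2; it crosses the z-axis at the gridline z = 0; it crosses the y-axis at the gridline y = 0.
4. Matching integer coefficients to the picture gives p.

x^2 + y^2 - 2*z^2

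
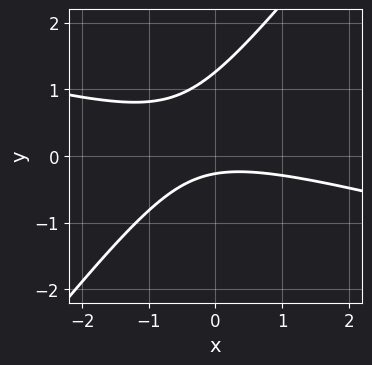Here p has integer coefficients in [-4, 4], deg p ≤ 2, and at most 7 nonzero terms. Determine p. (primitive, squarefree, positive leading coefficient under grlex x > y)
x^2 + 3*x*y - 3*y^2 + 3*y + 1

First, deg p = 2.
Next, from the axis intercepts and sections: the curve avoids every integer x-axis point in the box.
Finally, solving for integer coefficients yields p as stated.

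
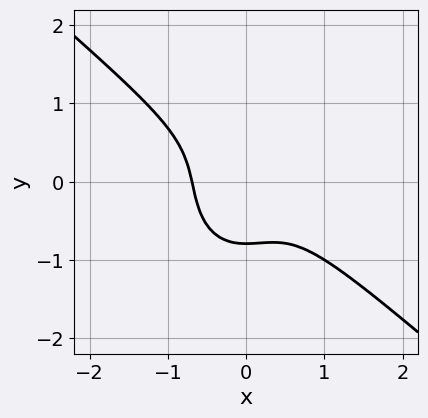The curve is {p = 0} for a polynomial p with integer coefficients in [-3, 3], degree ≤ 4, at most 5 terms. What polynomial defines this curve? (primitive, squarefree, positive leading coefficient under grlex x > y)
3*x^3 + 2*x^2*y + 2*y^3 + 1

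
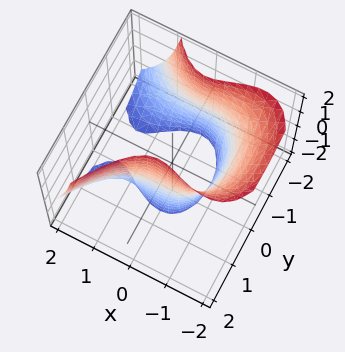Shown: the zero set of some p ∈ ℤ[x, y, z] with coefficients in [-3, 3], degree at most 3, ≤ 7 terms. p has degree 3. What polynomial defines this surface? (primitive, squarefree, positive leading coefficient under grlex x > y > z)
First, the degree is 3 — a generic line meets the surface in up to 3 points.
Then, from the axis intercepts and sections: no z-intercept at any integer in the box.
Finally, solving for integer coefficients yields p as stated.

2*x^3 + 2*x^2*z - 3*y^2 - 3*y + 3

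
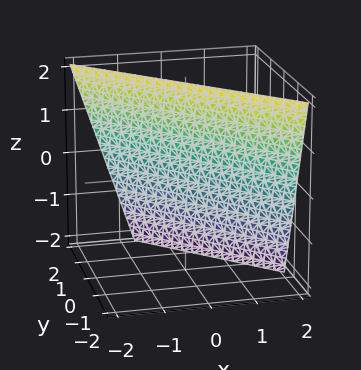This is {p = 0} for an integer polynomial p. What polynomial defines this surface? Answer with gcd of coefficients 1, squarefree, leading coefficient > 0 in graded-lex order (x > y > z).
(a) deg p = 1. Every cross-section is a straight line — this is a plane.
(b) Checking where it meets the axes: it meets the z-axis at z = 2 (among the integer gridlines).
(c) Putting this together gives p.

3*x + 3*y + z - 2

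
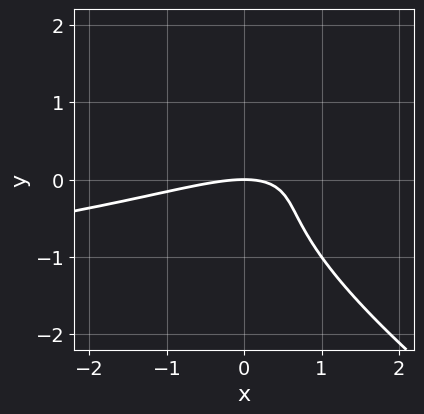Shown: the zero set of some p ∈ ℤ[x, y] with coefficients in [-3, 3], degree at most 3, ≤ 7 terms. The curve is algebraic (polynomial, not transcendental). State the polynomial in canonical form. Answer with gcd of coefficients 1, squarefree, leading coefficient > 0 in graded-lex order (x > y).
The degree is 3 — the shape is more complex than any degree-2 curve.
From the axis intercepts and sections: it meets the x-axis at x = 0 (among the integer gridlines); it crosses the y-axis at the gridline y = 0.
Matching integer coefficients to the picture gives p.

2*x*y^2 + 3*y^3 + x^2 - 3*x*y + 3*y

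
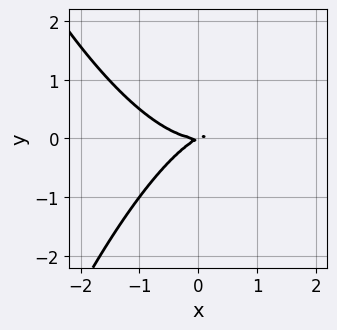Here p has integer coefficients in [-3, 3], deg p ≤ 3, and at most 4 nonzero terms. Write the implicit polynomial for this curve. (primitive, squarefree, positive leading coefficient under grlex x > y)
x^3 - x*y + 2*y^2

(a) Degree: no degree-2 curve has this shape, so deg p = 3.
(b) From the axis intercepts and sections: it crosses the y-axis at the gridline y = 0; it crosses the x-axis at the gridline x = 0.
(c) Assembling these constraints gives the stated polynomial.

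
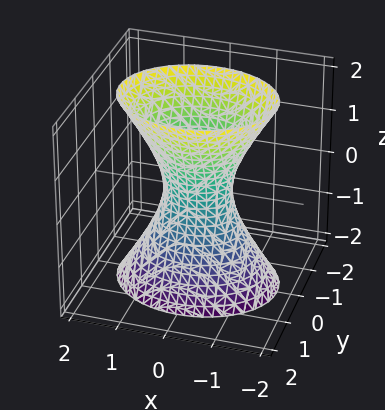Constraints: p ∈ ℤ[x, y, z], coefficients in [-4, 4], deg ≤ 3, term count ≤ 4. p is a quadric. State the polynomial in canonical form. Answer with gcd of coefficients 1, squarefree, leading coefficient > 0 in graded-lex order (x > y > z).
First, deg p = 2.
Next, symmetries: the y ↦ −y reflection is a symmetry, so y appears only in even powers; it's symmetric under x → −x, forcing even powers of x; mirror symmetry z ↦ −z ⇒ only even powers of z.
Next, from the visible intercepts: the surface avoids every integer z-axis point in the box.
Finally, fitting integer coefficients to these (and the overall shape) gives p.

2*x^2 + 3*y^2 - z^2 - 1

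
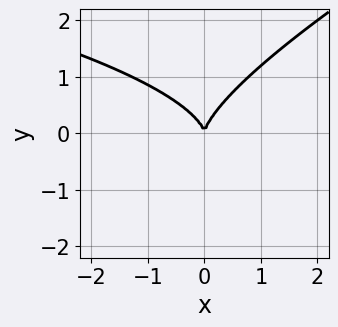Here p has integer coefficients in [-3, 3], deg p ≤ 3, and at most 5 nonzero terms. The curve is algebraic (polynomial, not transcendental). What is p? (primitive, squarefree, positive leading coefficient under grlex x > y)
1. The degree is 3 — the shape is more complex than any degree-2 curve.
2. From the axis intercepts and sections: it meets the y-axis at y = 0 (among the integer gridlines); it meets the x-axis at x = 0 (among the integer gridlines).
3. The integer polynomial consistent with all of this is the stated p.

x*y^2 - 2*y^3 + 2*x^2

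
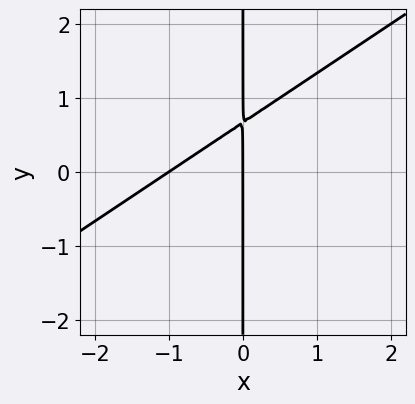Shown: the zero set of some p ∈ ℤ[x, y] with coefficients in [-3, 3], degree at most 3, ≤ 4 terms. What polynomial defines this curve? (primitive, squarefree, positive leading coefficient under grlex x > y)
(a) Degree: a generic line meets the curve in up to 2 points, so deg p = 2.
(b) Against the integer gridlines: the visible y-axis segment lies entirely on the curve; among the integer gridlines, it crosses the x-axis at x ∈ {-1, 0}.
(c) Matching integer coefficients to the picture gives p.

2*x^2 - 3*x*y + 2*x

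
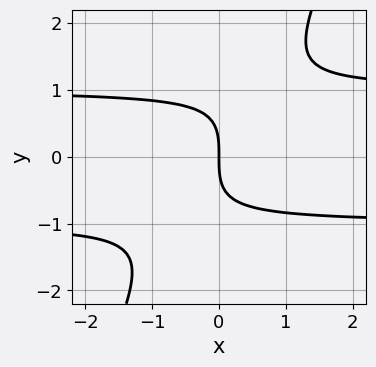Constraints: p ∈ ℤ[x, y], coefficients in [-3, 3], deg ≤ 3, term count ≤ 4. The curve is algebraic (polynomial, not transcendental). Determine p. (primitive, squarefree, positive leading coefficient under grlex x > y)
2*x*y^2 - y^3 - 2*x

First, the degree is 3 — no degree-2 curve has this shape.
Next, from the axis intercepts and sections: one x-axis crossing is at x = 0; it meets the y-axis at y = 0 (among the integer gridlines).
Finally, matching integer coefficients to the picture gives p.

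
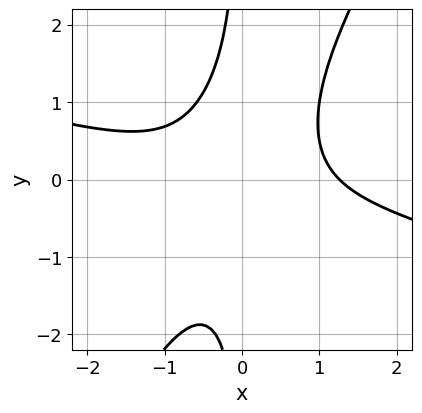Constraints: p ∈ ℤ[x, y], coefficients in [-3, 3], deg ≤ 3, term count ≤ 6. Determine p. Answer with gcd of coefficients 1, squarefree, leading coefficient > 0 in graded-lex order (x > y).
x^3 + 3*x^2*y - 2*x*y^2 - 2

Degree: the shape is more complex than any degree-2 curve, so deg p = 3.
Observable constraints: no y-intercept at any integer in the box.
These observations pin down the coefficients.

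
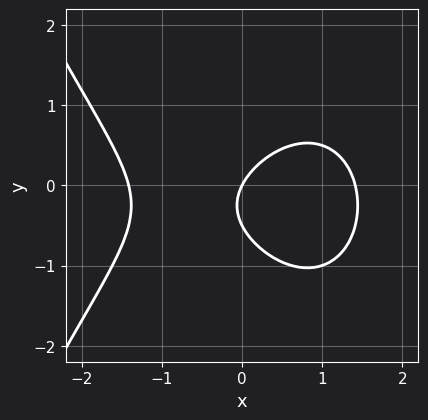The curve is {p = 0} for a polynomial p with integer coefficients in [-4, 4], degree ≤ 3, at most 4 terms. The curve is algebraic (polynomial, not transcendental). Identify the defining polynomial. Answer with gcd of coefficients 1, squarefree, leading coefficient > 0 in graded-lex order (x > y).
(a) Degree: the shape is more complex than any degree-2 curve, so deg p = 3.
(b) From the visible intercepts: it meets the y-axis at y = 0 (among the integer gridlines); it meets the x-axis at x = 0 (among the integer gridlines).
(c) Solving for integer coefficients yields p as stated.

x^3 + 2*y^2 - 2*x + y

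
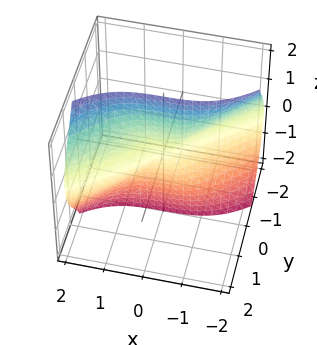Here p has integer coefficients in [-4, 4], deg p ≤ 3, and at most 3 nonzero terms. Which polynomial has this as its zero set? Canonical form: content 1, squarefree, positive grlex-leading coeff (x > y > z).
x^3 - 2*y^3 - 3*y*z^2

First, degree: the shape is more complex than any degree-2 surface, so deg p = 3.
Then, reading off the gridlines: one y-axis crossing is at y = 0; every point of the z-axis in the box is on the surface; one x-axis crossing is at x = 0.
Finally, the integer polynomial consistent with all of this is the stated p.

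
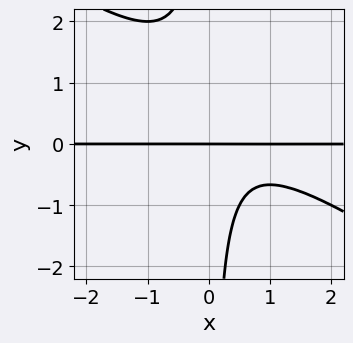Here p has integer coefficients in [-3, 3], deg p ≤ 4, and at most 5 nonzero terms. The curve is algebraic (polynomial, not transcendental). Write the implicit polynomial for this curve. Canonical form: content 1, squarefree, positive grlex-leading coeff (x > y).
(a) deg p = 3.
(b) Observable constraints: it crosses the y-axis at the gridline y = 0; the visible x-axis segment lies entirely on the curve.
(c) Matching integer coefficients to the picture gives p.

2*x^2*y + 3*x*y^2 - 2*x*y + 2*y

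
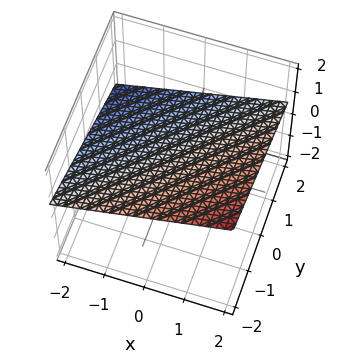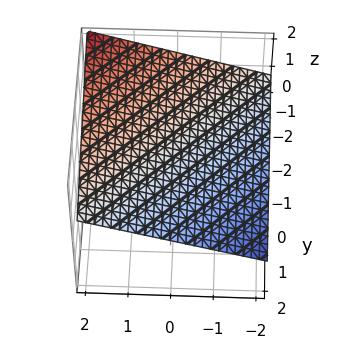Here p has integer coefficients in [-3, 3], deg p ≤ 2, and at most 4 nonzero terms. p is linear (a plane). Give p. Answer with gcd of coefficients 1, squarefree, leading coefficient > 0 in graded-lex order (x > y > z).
x - y - 3*z + 2

First, deg p = 1. The surface is flat (a plane).
Next, checking where it meets the axes: it crosses the x-axis at the gridline x = -2; it meets the y-axis at y = 2 (among the integer gridlines).
Finally, matching integer coefficients to the picture gives p.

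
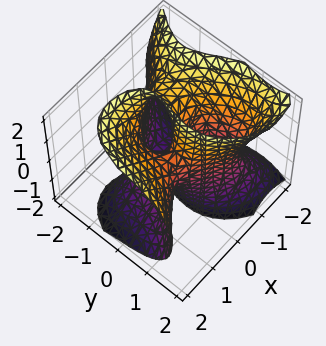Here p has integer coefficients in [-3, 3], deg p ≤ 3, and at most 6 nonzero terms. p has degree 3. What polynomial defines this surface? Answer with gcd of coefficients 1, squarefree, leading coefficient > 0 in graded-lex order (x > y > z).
First, the degree is 3 — the shape is more complex than any degree-2 surface.
Then, checking where it meets the axes: one x-axis crossing is at x = 0; every point of the z-axis in the box is on the surface.
Finally, assembling these constraints gives the stated polynomial. Check: (0, 1, 0) on the y-axis lies on the surface, and p(0, 1, 0) = 0. ✓

2*x^3 - 2*x*z^2 - 2*y^3 - 3*x*y + 2*y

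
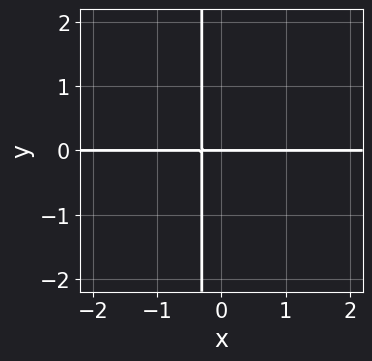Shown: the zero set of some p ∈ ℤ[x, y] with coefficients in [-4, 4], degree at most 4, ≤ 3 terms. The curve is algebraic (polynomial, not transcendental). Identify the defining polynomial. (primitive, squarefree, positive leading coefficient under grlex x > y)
3*x^3*y + 3*x*y + y

The degree is 4 — the shape is more complex than any degree-3 curve.
Checking where it meets the axes: it meets the y-axis at y = 0 (among the integer gridlines); every point of the x-axis in the box is on the curve.
Putting this together gives p.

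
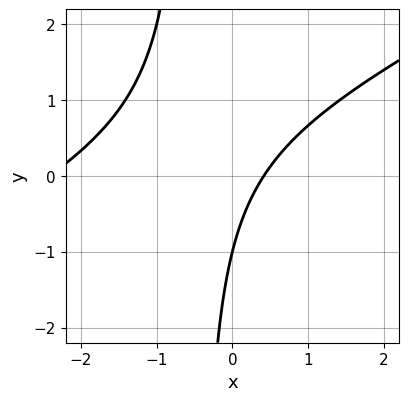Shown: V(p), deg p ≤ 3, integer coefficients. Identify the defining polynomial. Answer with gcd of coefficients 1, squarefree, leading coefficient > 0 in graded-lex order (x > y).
(a) deg p = 2. No degree-1 curve has this shape.
(b) From the axis intercepts and sections: it meets the y-axis at y = -1 (among the integer gridlines).
(c) Solving for integer coefficients yields p as stated.

x^2 - 2*x*y + 2*x - y - 1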